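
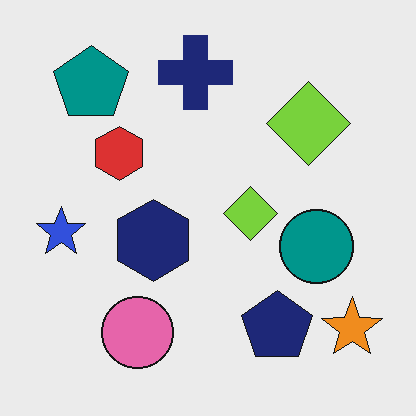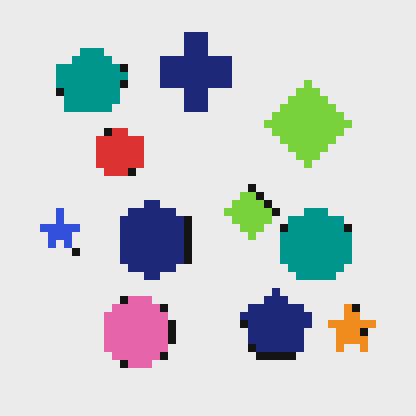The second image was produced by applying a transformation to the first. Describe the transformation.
The second image is the first moderately pixelated.

Shapes are reduced to large square blocks; fine edges and outlines are lost — a downscale-then-upscale (mosaic) effect.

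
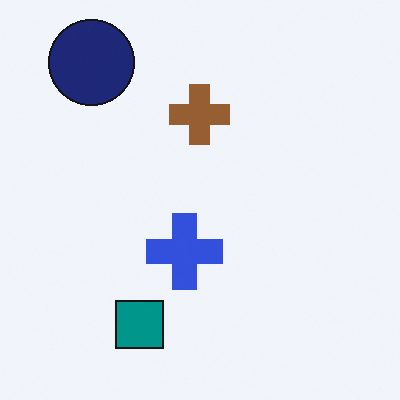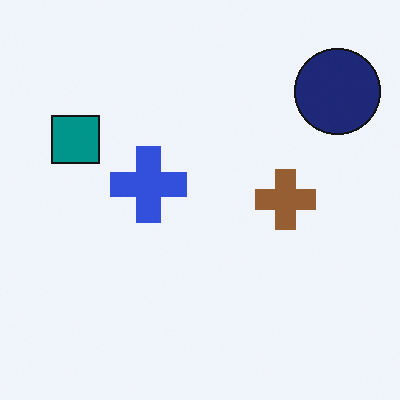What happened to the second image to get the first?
This is the original image rotated 90° counter-clockwise.

The navy circle sits in the top-right of the second image and the top-left of the first — consistent with a whole-image 90° counter-clockwise rotation.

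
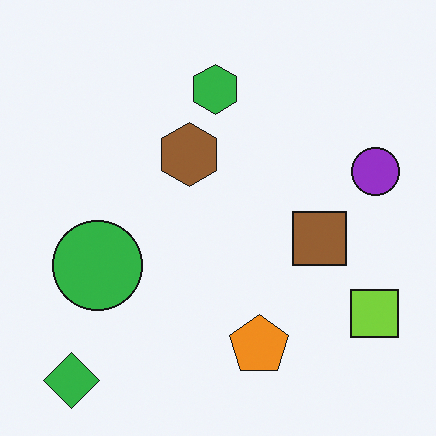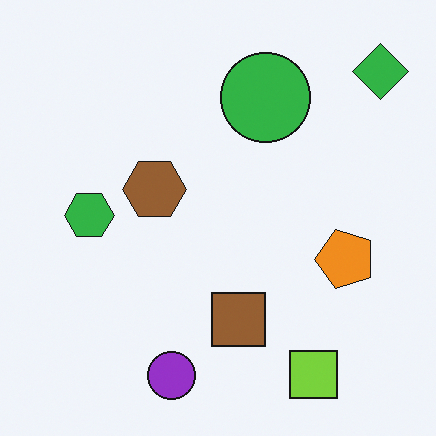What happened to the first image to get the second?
It was transposed (reflected across the top-left ↔ bottom-right diagonal).

Shapes have swapped their row and column positions — what was in the top-right is now in the bottom-left — a diagonal reflection.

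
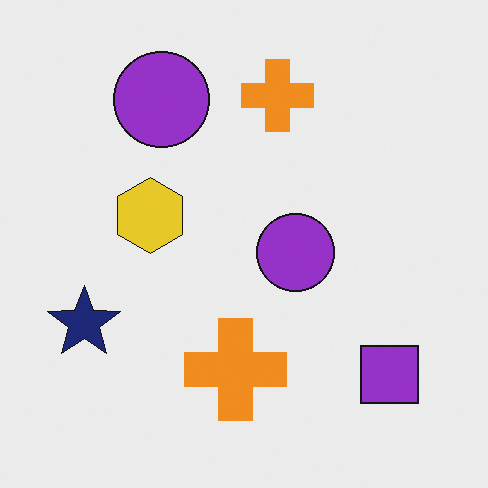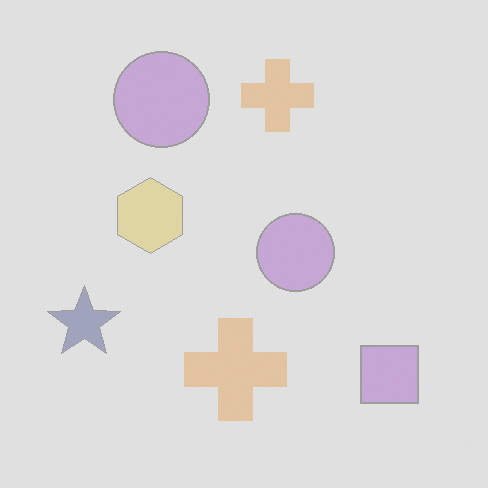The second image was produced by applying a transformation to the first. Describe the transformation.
The image was given much lower contrast.

Tones are pushed toward mid-grey across the whole image — a global contrast change.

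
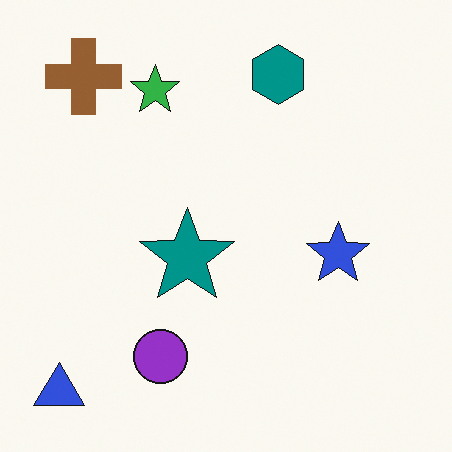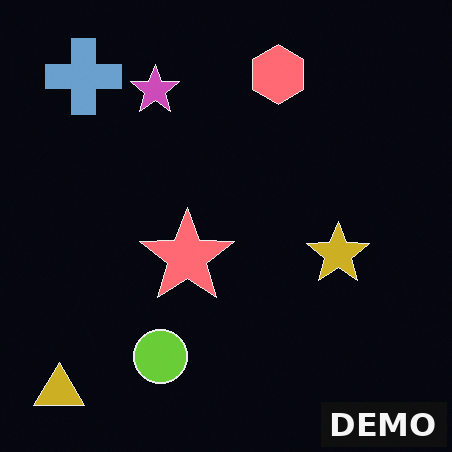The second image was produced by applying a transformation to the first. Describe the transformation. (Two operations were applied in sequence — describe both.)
Color-inverted (negative), then watermarked with the text "DEMO" in the lower-right corner.

The light background has become dark and every shape's color is its complement — a photographic negative. A dark label reading "DEMO" appears in the lower-right corner.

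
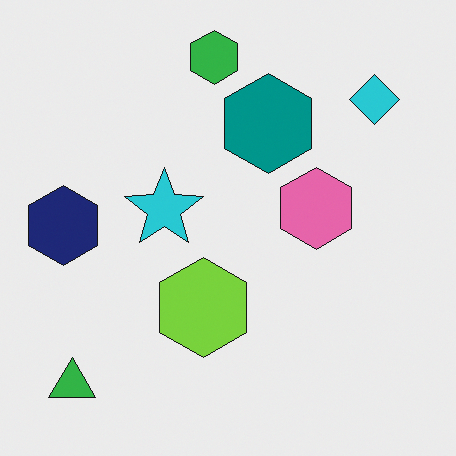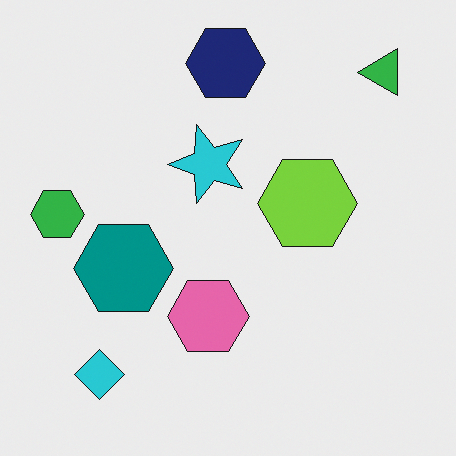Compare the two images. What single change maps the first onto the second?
The image was transposed (reflected across the top-left ↔ bottom-right diagonal).

Shapes have swapped their row and column positions — what was in the top-right is now in the bottom-left — a diagonal reflection.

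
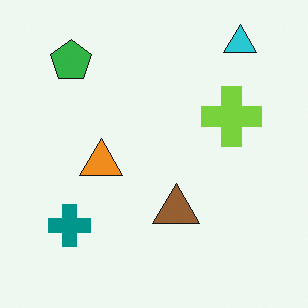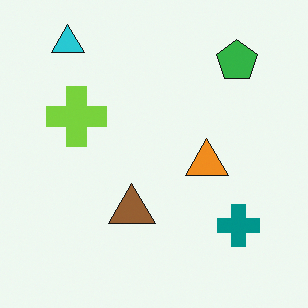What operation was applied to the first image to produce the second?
This is the original image flipped horizontally (left ↔ right).

The cyan triangle is in the top-right of the first image and the top-left of the second — shapes on opposite sides of the vertical midline have swapped in a mirror flip.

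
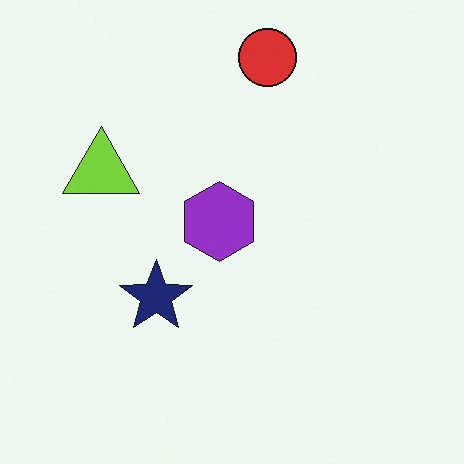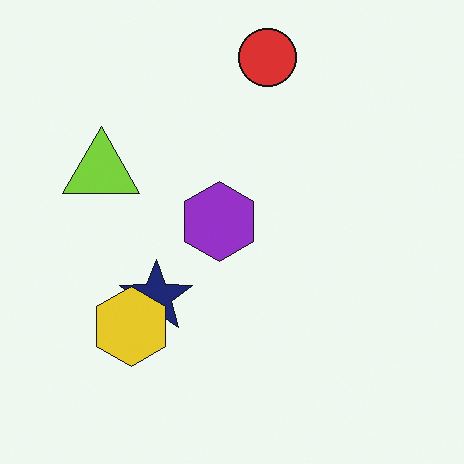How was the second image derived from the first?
The image was overlaid with an additional yellow hexagon.

A yellow hexagon appears in the second image that is absent from the first.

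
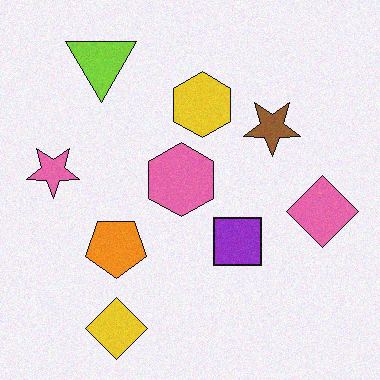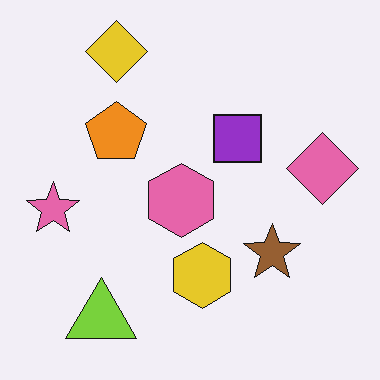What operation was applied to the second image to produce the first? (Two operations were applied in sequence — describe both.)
The transformation is: degraded with a light layer of grain, then flipped vertically (top ↔ bottom).

Random speckle covers the whole image, including the flat background. The yellow diamond is in the top-left of the second image and the bottom-left of the first — shapes on opposite sides of the horizontal midline have swapped in a mirror flip.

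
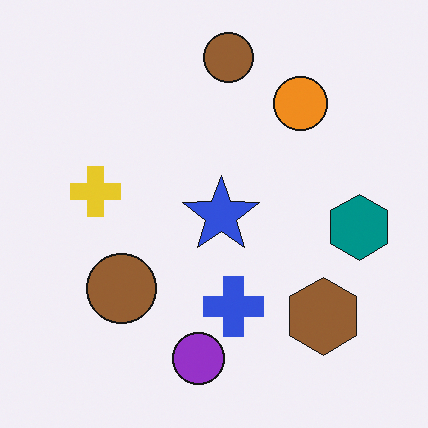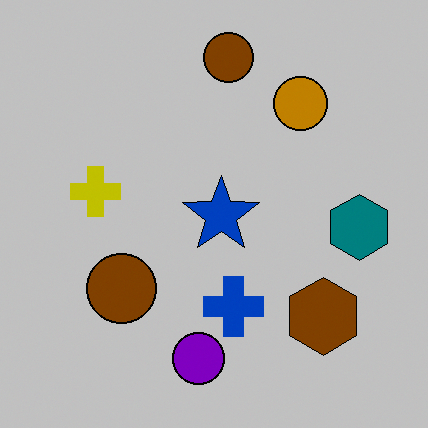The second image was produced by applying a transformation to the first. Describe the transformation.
Heavily posterized to just a handful of flat colors.

Each flat color has snapped to a coarser quantized level — most visibly, the near-white background has dropped to a flat grey.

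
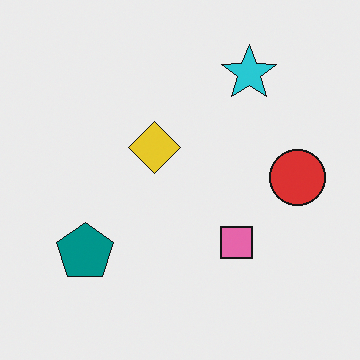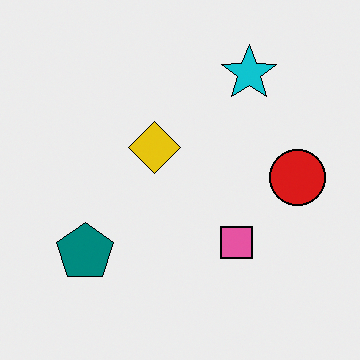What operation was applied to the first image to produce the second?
The second image is the first given slightly increased contrast.

Tones are pushed away from mid-grey across the whole image — a global contrast change.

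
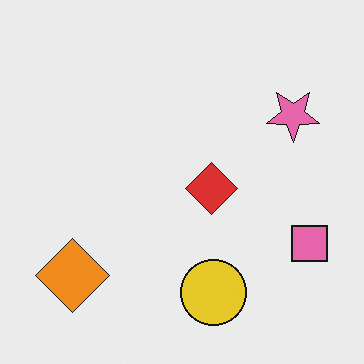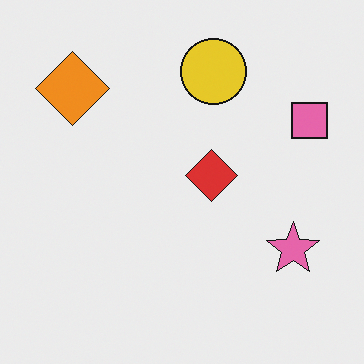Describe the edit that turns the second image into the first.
This is the original image flipped vertically (top ↔ bottom).

The yellow circle is in the top of the second image and the bottom of the first — shapes on opposite sides of the horizontal midline have swapped in a mirror flip.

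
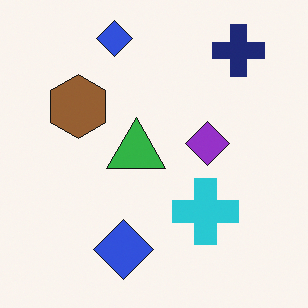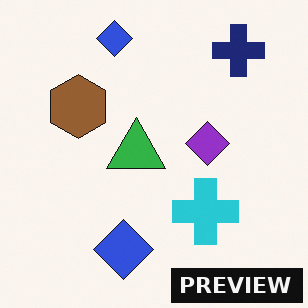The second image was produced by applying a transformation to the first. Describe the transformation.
The image was watermarked with the text "PREVIEW" in the lower-right corner.

A dark label reading "PREVIEW" appears in the lower-right corner.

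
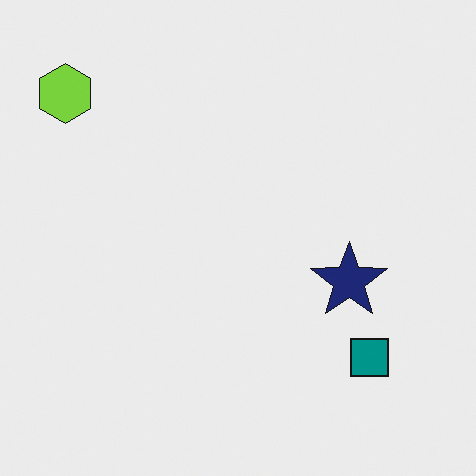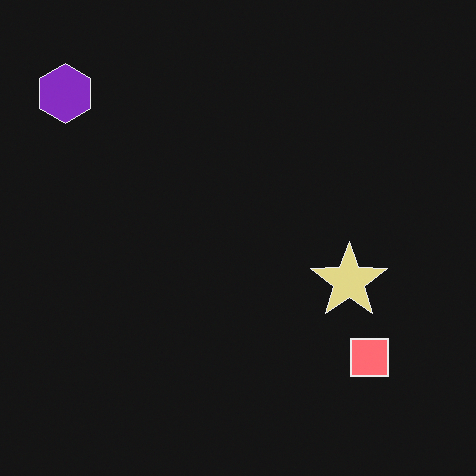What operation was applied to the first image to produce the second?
The transformation is: color-inverted (negative).

The light background has become dark and every shape's color is its complement — a photographic negative.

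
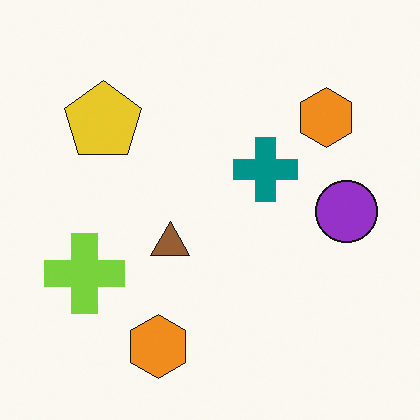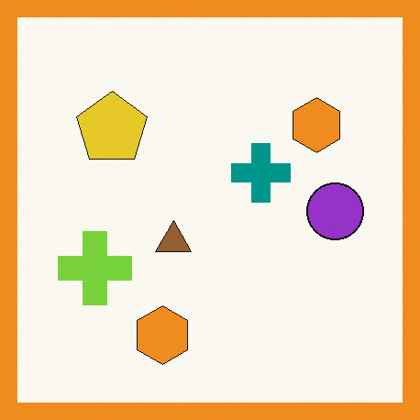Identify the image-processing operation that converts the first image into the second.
Framed with a orange border.

A solid orange frame runs around the edge of the second image, with the content slightly shrunk inside it.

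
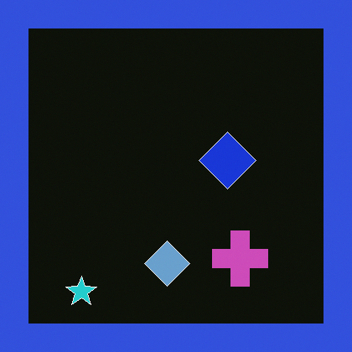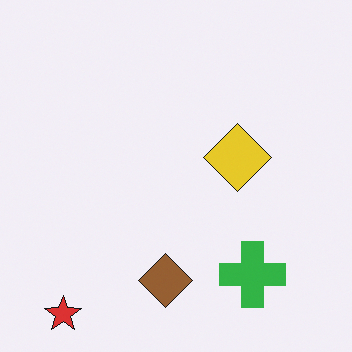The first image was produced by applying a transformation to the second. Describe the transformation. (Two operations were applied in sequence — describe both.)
Color-inverted (negative), then framed with a blue border.

The light background has become dark and every shape's color is its complement — a photographic negative. A solid blue frame runs around the edge of the first image, with the content slightly shrunk inside it.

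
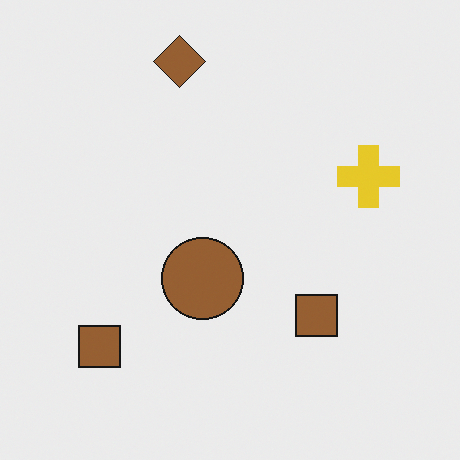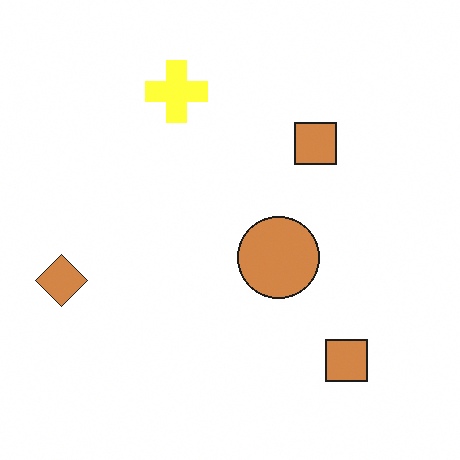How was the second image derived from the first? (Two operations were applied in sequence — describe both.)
The image was noticeably brightened, then rotated 90° counter-clockwise.

Every pixel — background and shapes alike — is uniformly brightened. The brown diamond sits in the top of the first image and the left of the second — consistent with a whole-image 90° counter-clockwise rotation.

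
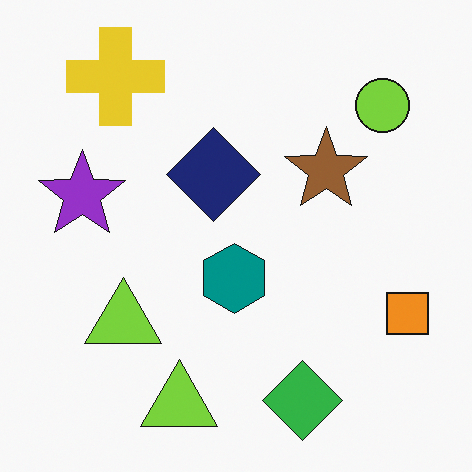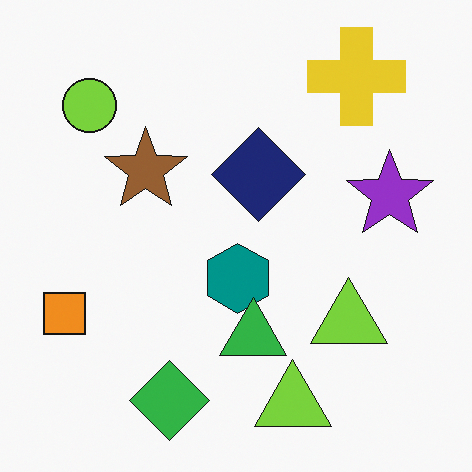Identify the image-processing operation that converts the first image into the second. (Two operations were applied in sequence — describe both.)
The image was flipped horizontally (left ↔ right), then overlaid with an additional green triangle.

The orange square is in the right of the first image and the left of the second — shapes on opposite sides of the vertical midline have swapped in a mirror flip. A green triangle appears in the second image that is absent from the first.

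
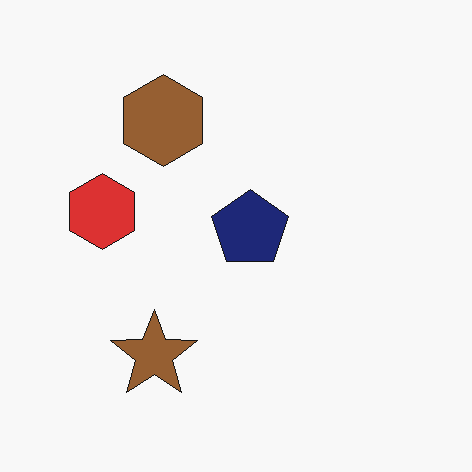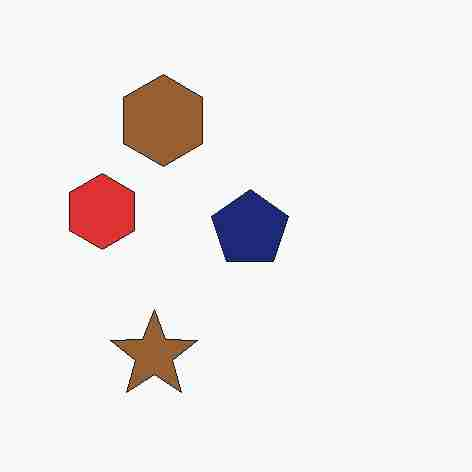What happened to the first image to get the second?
The transformation is: degraded with heavy JPEG compression.

Blocky 8×8 compression artifacts appear around shape edges and the flat background shows ringing — characteristic JPEG degradation.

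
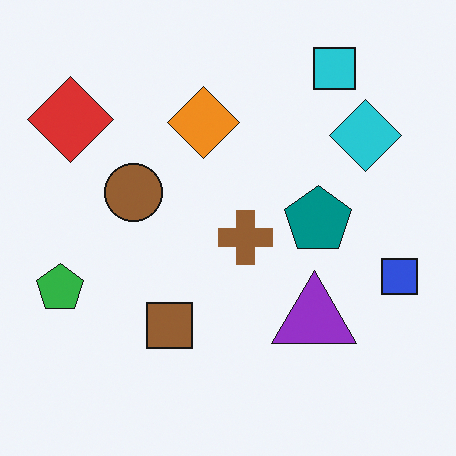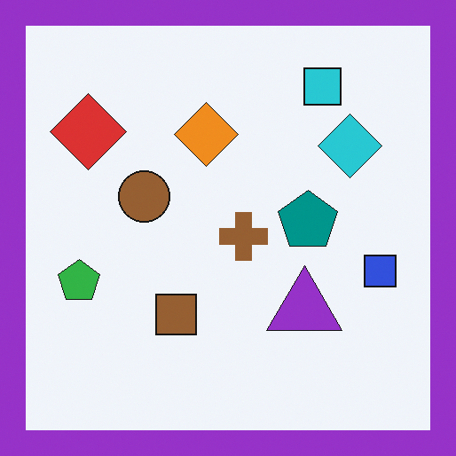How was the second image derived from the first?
Framed with a purple border.

A solid purple frame runs around the edge of the second image, with the content slightly shrunk inside it.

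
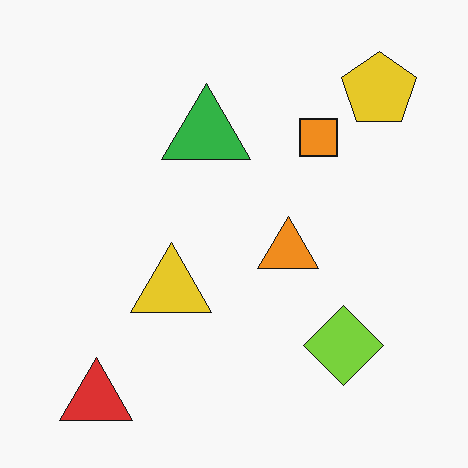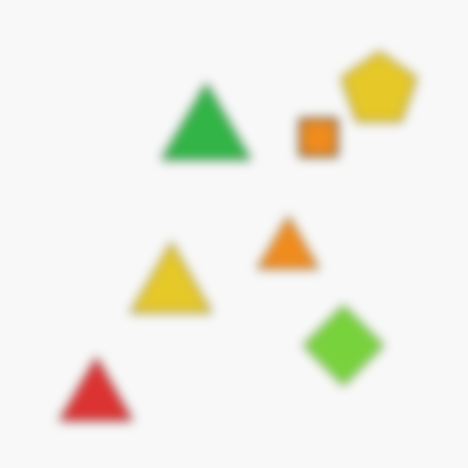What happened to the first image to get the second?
This is the original image strongly gaussian-blurred.

Shape edges and outlines are uniformly softened across the whole image.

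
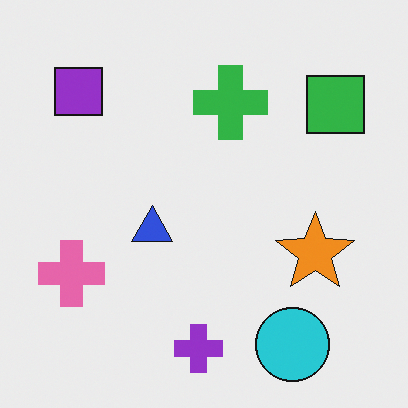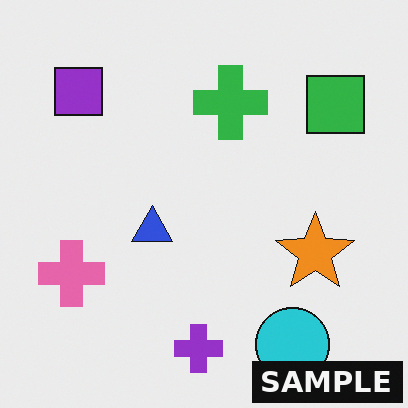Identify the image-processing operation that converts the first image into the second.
The transformation is: watermarked with the text "SAMPLE" in the lower-right corner.

A dark label reading "SAMPLE" appears in the lower-right corner.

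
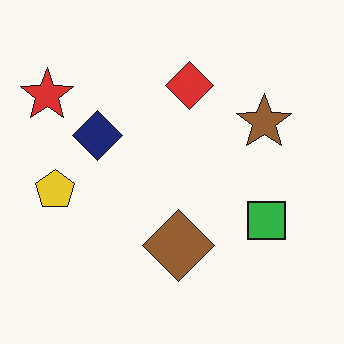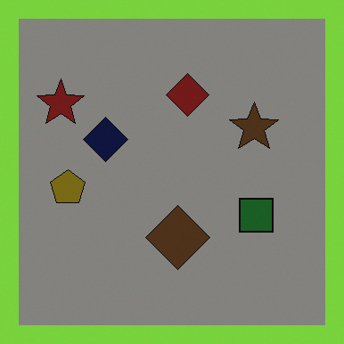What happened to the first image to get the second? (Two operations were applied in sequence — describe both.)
It was noticeably darkened, then framed with a lime border.

Every pixel — background and shapes alike — is uniformly darkened. A solid lime frame runs around the edge of the second image, with the content slightly shrunk inside it.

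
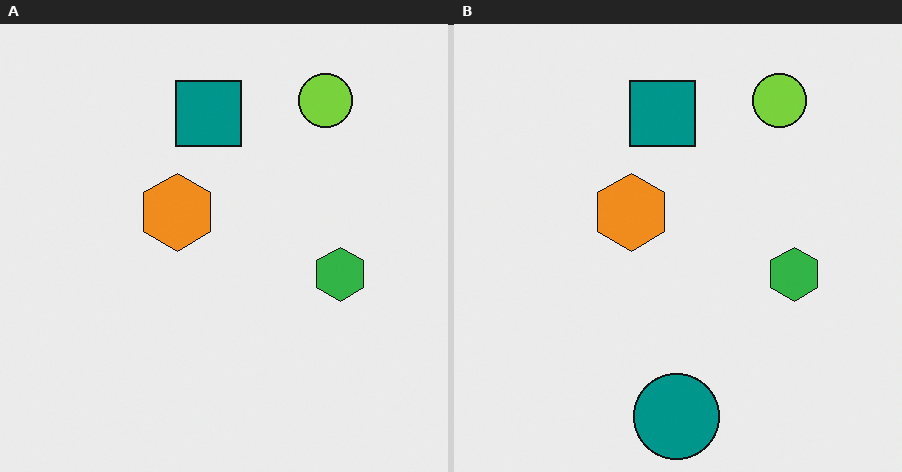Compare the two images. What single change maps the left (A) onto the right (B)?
The right (B) image is the left (A) overlaid with an additional teal circle.

A teal circle appears in the right (B) image that is absent from the left (A).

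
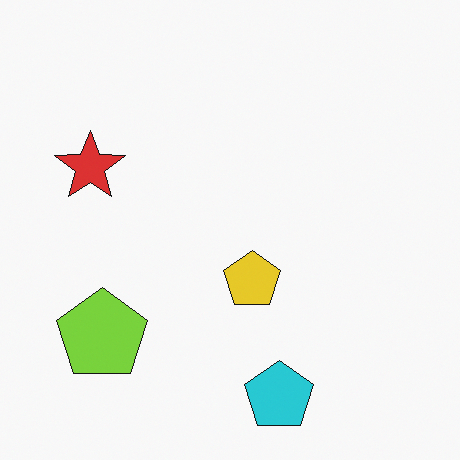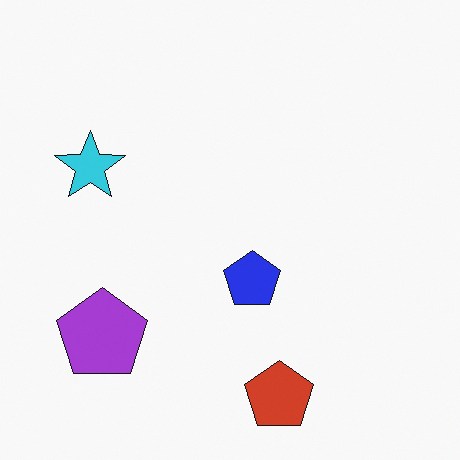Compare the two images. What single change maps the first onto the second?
It was hue-shifted by a large amount.

Every shape's color has rotated by the same amount around the hue wheel — a uniform hue shift.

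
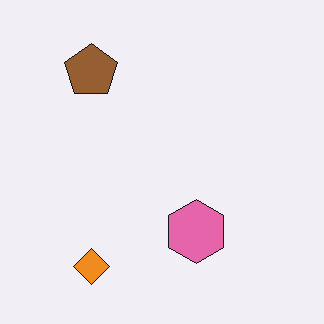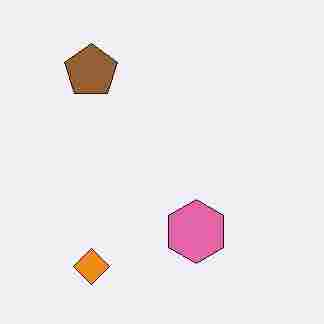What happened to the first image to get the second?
The image was degraded with heavy JPEG compression.

Blocky 8×8 compression artifacts appear around shape edges and the flat background shows ringing — characteristic JPEG degradation.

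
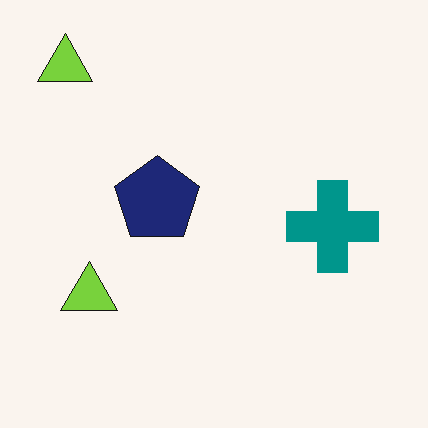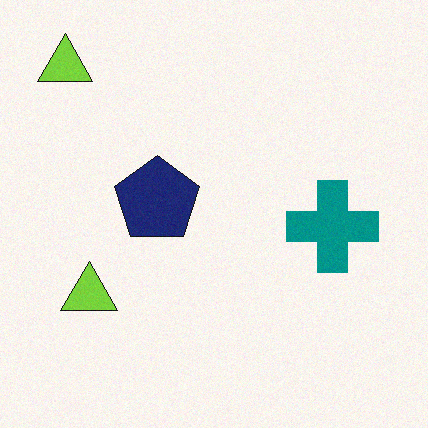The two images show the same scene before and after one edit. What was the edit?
This is the original image degraded with a light layer of grain.

Random speckle covers the whole image, including the flat background.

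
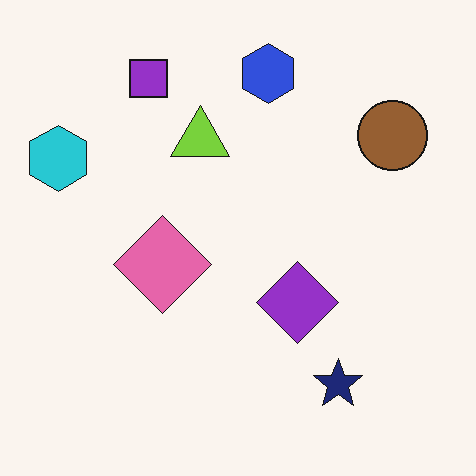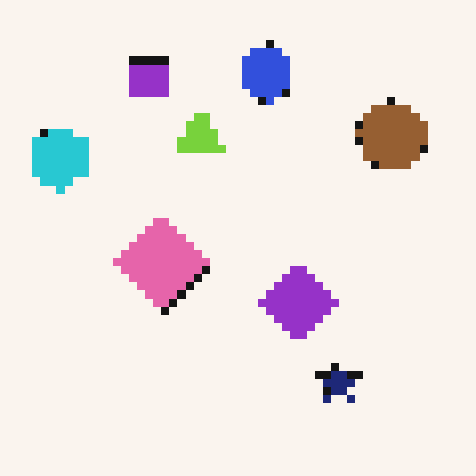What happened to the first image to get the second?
It was pixelated into visible square blocks.

Shapes are reduced to large square blocks; fine edges and outlines are lost — a downscale-then-upscale (mosaic) effect.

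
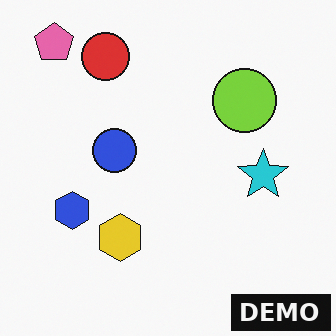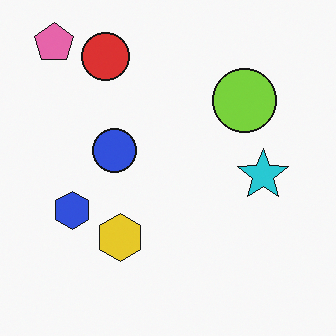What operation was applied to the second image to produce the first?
The transformation is: watermarked with the text "DEMO" in the lower-right corner.

A dark label reading "DEMO" appears in the lower-right corner.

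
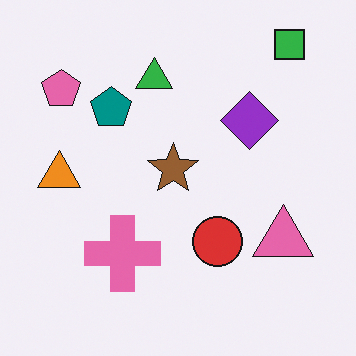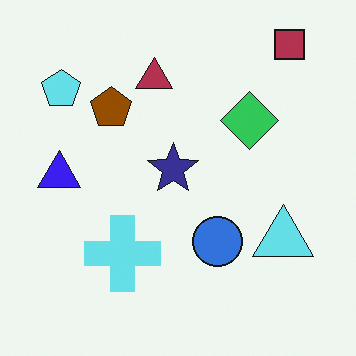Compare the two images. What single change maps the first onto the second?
Hue-shifted by a large amount.

Every shape's color has rotated by the same amount around the hue wheel — a uniform hue shift.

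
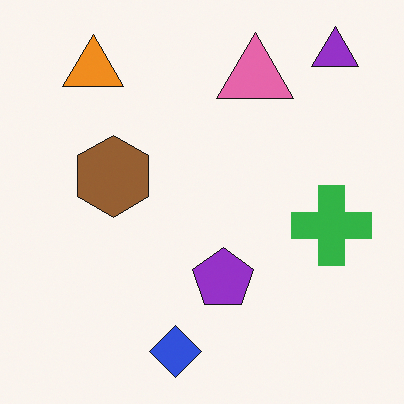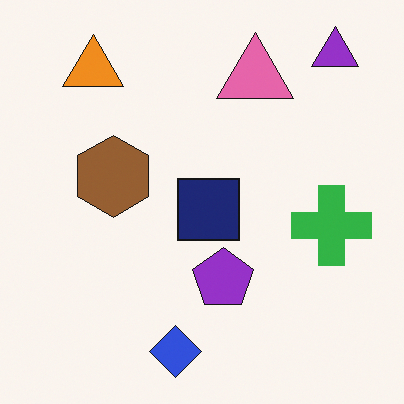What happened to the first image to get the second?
The second image is the first overlaid with an additional navy square.

A navy square appears in the second image that is absent from the first.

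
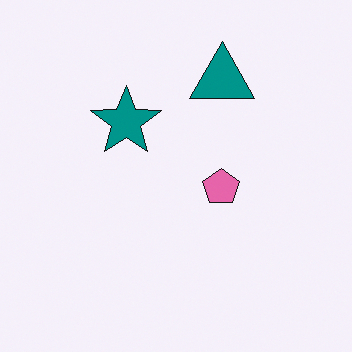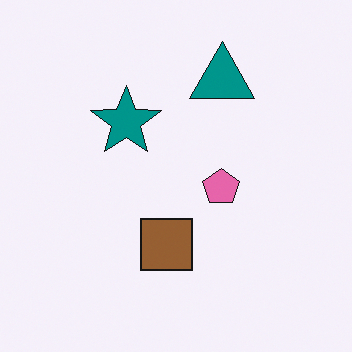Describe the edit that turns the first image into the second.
The transformation is: overlaid with an additional brown square.

A brown square appears in the second image that is absent from the first.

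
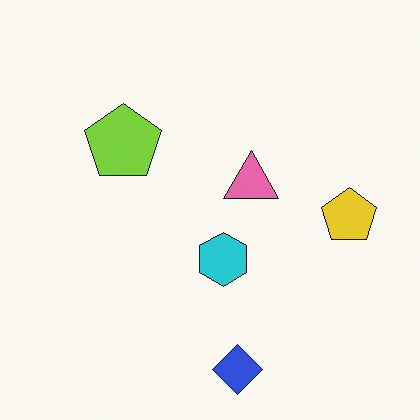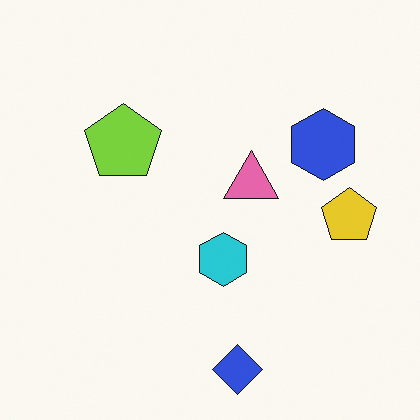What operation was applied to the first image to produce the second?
Overlaid with an additional blue hexagon.

A blue hexagon appears in the second image that is absent from the first.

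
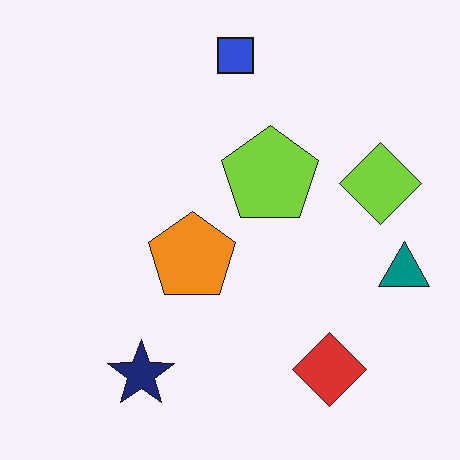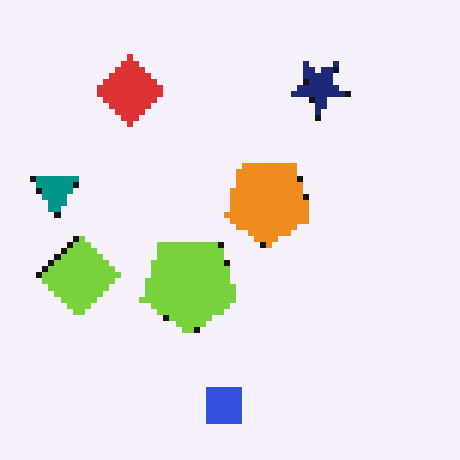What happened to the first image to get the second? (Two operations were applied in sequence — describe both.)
It was pixelated into visible square blocks, then rotated 180°.

Shapes are reduced to large square blocks; fine edges and outlines are lost — a downscale-then-upscale (mosaic) effect. The teal triangle sits in the right of the first image and the left of the second — consistent with a whole-image 180° rotation.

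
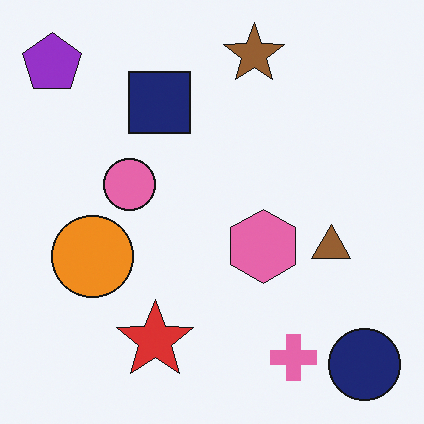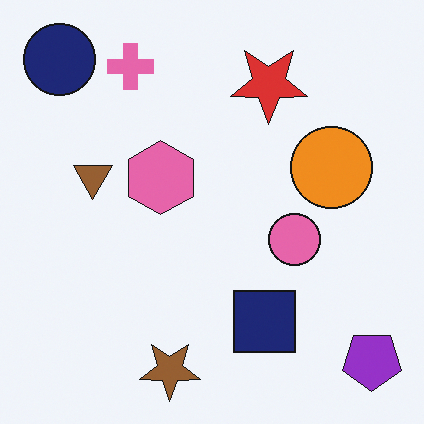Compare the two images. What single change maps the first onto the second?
Rotated 180°.

The purple pentagon sits in the top-left of the first image and the bottom-right of the second — consistent with a whole-image 180° rotation.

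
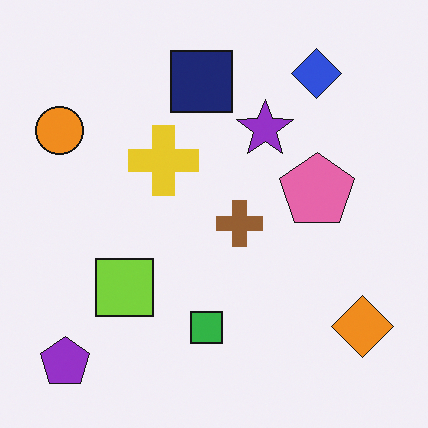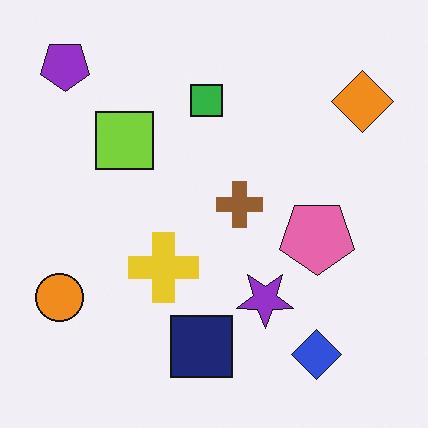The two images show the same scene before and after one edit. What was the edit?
It was flipped vertically (top ↔ bottom).

The purple pentagon is in the bottom-left of the first image and the top-left of the second — shapes on opposite sides of the horizontal midline have swapped in a mirror flip.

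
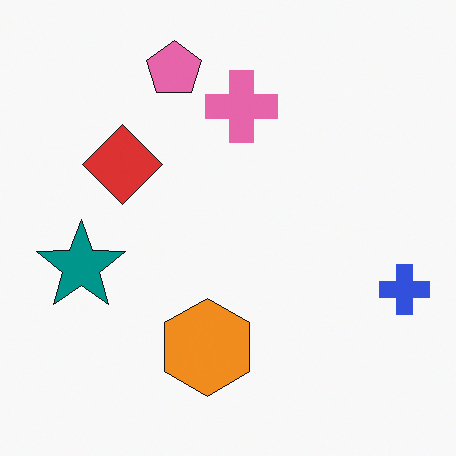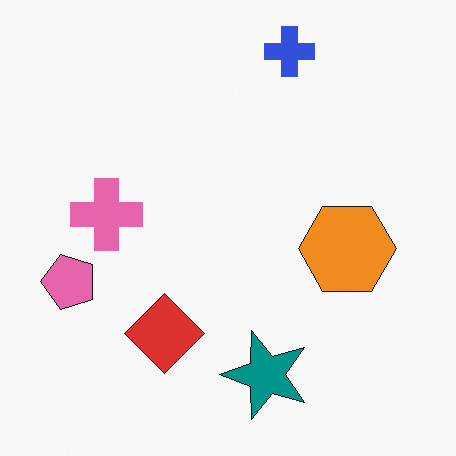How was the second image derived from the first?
This is the original image rotated 90° counter-clockwise.

The blue cross sits in the right of the first image and the top of the second — consistent with a whole-image 90° counter-clockwise rotation.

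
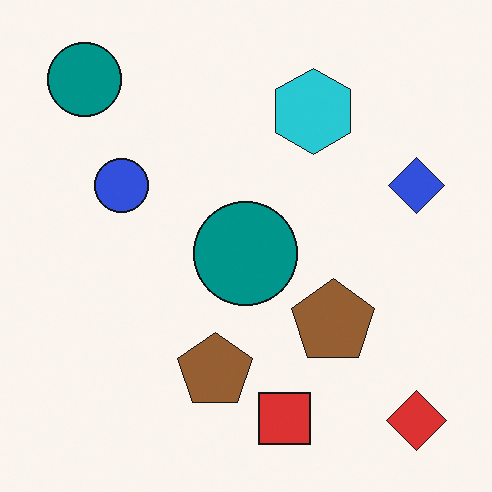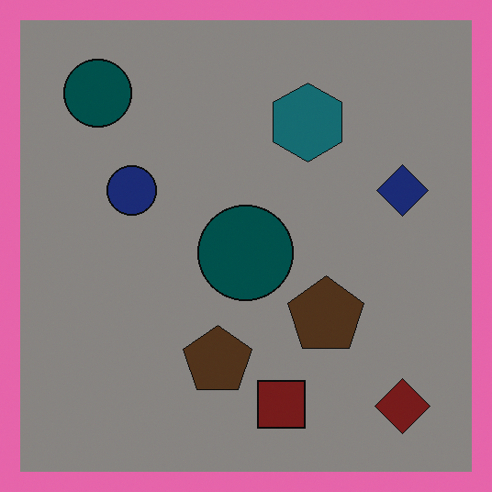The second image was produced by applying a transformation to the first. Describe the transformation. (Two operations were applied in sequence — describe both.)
This is the original image substantially darkened, then framed with a pink border.

Every pixel — background and shapes alike — is uniformly darkened. A solid pink frame runs around the edge of the second image, with the content slightly shrunk inside it.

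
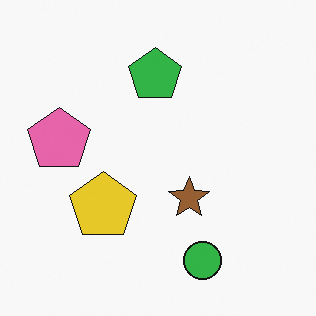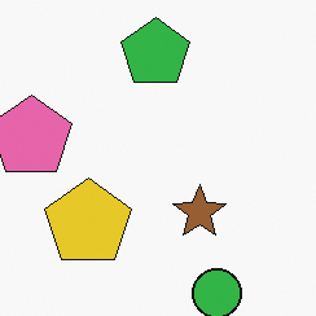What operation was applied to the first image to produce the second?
The second image is the first cropped slightly and scaled back up.

The visible shapes are larger and the field of view is narrower; shapes near the original edges may be partly or wholly outside the frame — a crop-and-rescale.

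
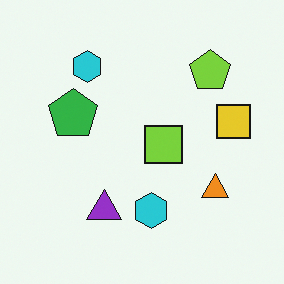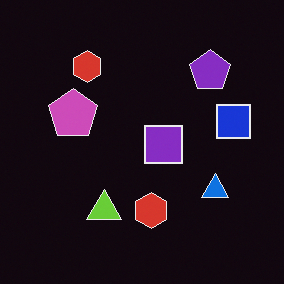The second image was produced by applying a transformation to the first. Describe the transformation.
This is the original image color-inverted (negative).

The light background has become dark and every shape's color is its complement — a photographic negative.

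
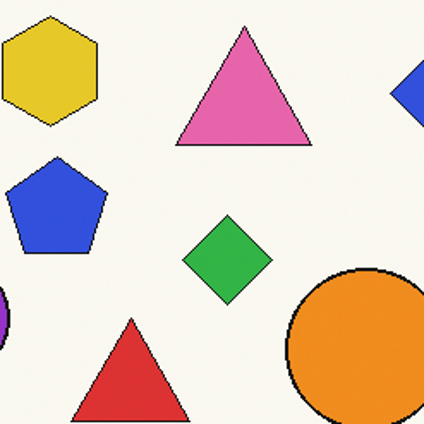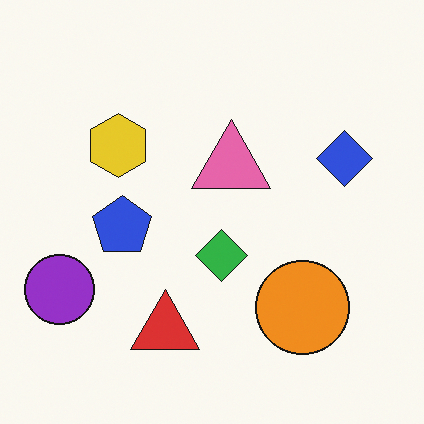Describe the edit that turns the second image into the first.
This is the original image cropped tightly and scaled back up.

The visible shapes are larger and the field of view is narrower; shapes near the original edges may be partly or wholly outside the frame — a crop-and-rescale.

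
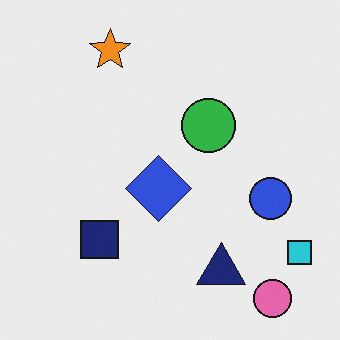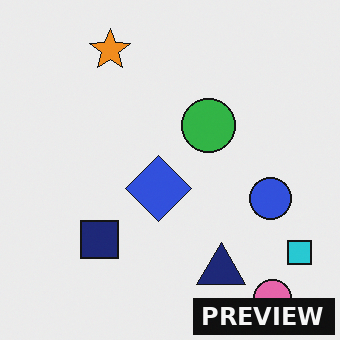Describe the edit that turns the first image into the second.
Watermarked with the text "PREVIEW" in the lower-right corner.

A dark label reading "PREVIEW" appears in the lower-right corner.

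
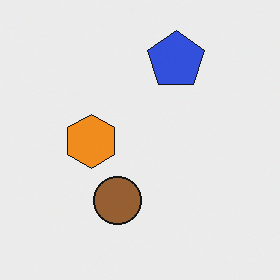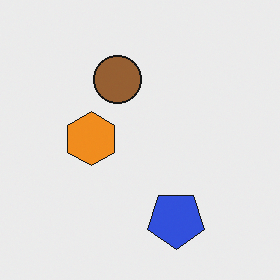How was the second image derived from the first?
It was flipped vertically (top ↔ bottom).

The blue pentagon is in the top of the first image and the bottom of the second — shapes on opposite sides of the horizontal midline have swapped in a mirror flip.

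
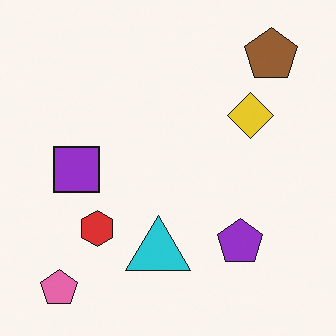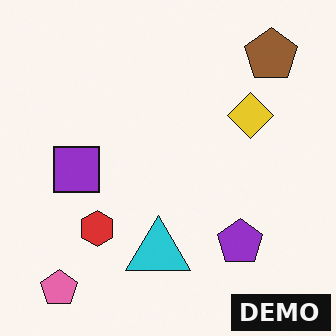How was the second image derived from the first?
The second image is the first watermarked with the text "DEMO" in the lower-right corner.

A dark label reading "DEMO" appears in the lower-right corner.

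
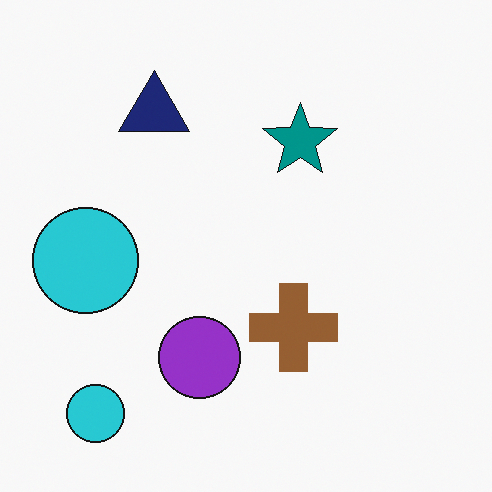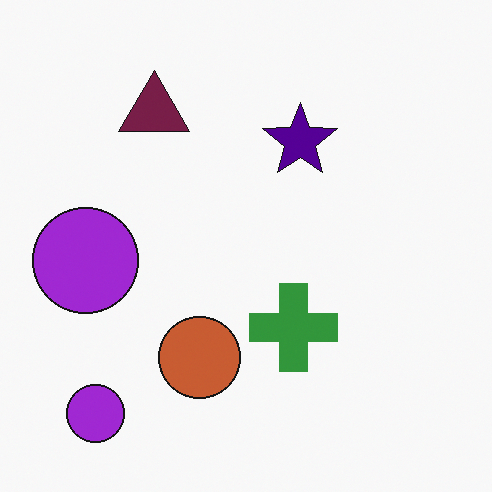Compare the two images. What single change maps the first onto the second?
It was hue-shifted noticeably.

Every shape's color has rotated by the same amount around the hue wheel — a uniform hue shift.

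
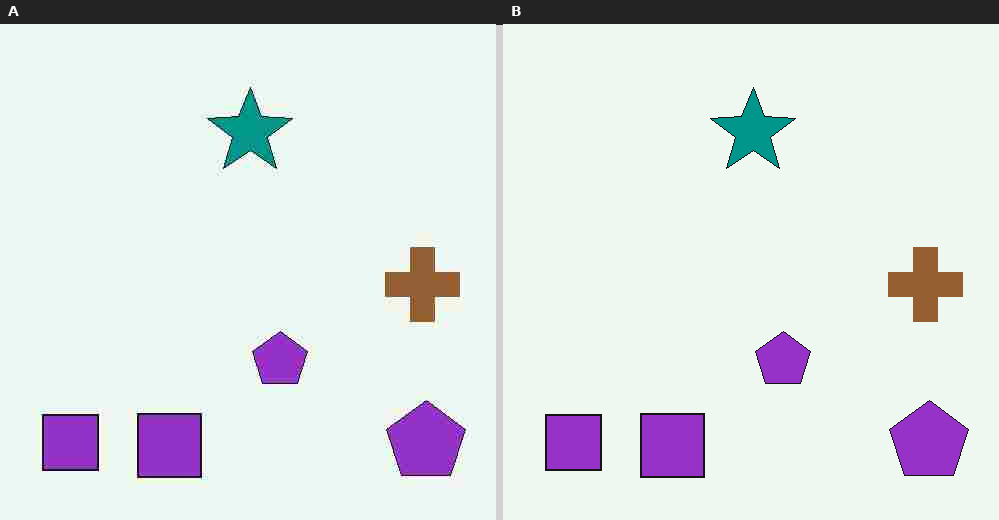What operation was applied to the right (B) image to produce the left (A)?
This is the original image degraded with heavy JPEG compression.

Blocky 8×8 compression artifacts appear around shape edges and the flat background shows ringing — characteristic JPEG degradation.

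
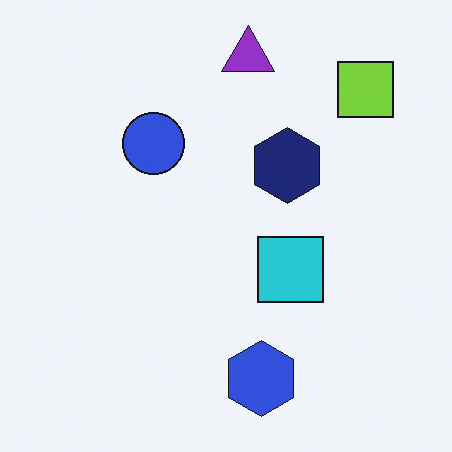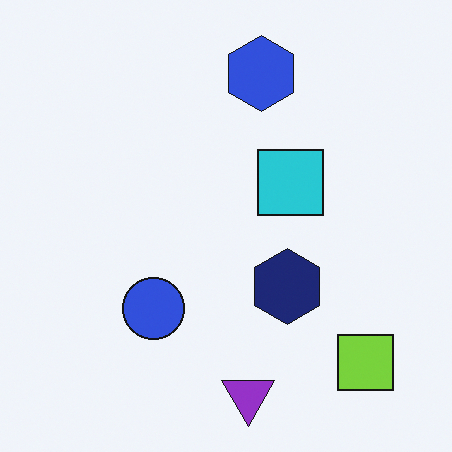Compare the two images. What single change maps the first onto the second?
The transformation is: flipped vertically (top ↔ bottom).

The purple triangle is in the top of the first image and the bottom of the second — shapes on opposite sides of the horizontal midline have swapped in a mirror flip.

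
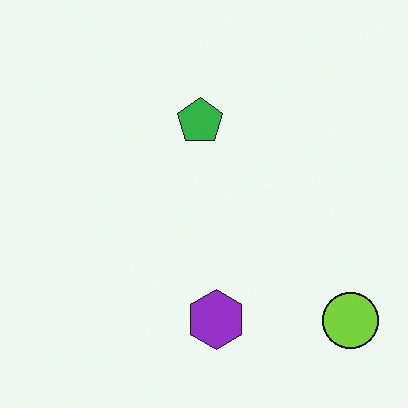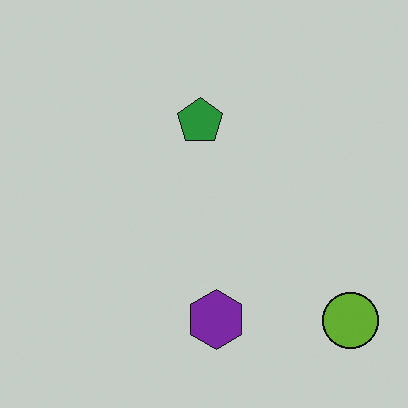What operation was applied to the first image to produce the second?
The transformation is: darkened a little.

Every pixel — background and shapes alike — is uniformly darkened.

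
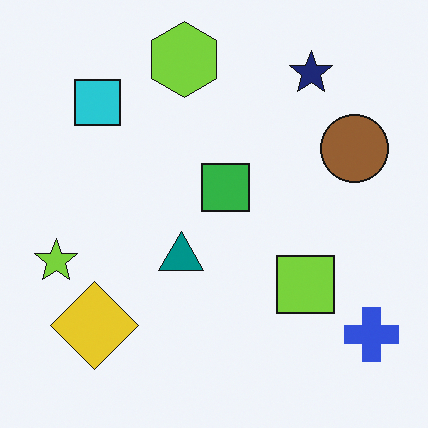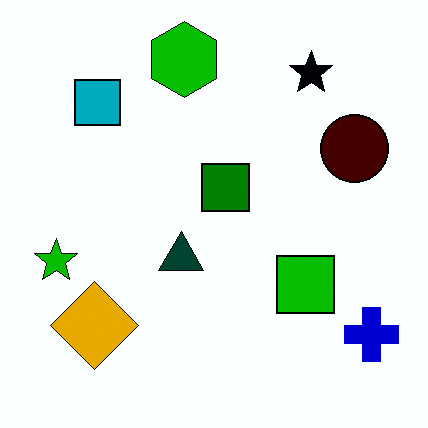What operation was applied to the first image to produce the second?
This is the original image given much higher contrast.

Tones are pushed away from mid-grey across the whole image — a global contrast change.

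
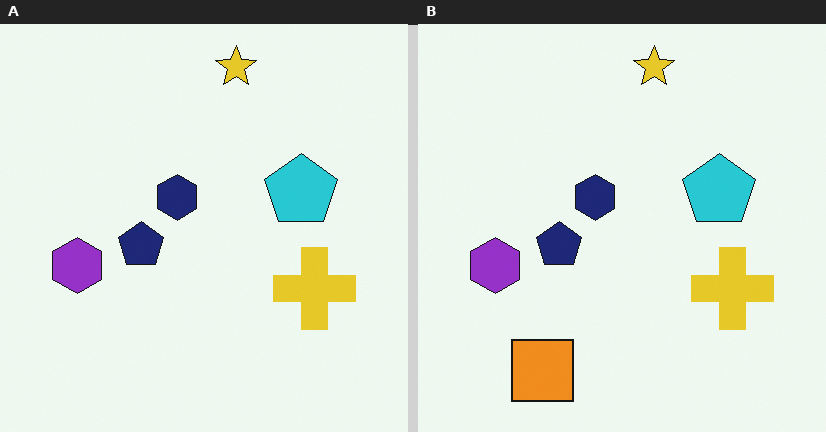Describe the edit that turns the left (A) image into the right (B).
It was overlaid with an additional orange square.

An orange square appears in the right (B) image that is absent from the left (A).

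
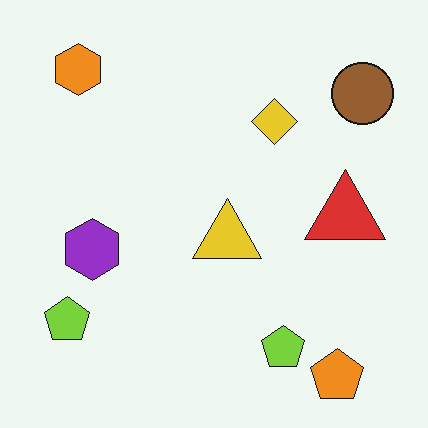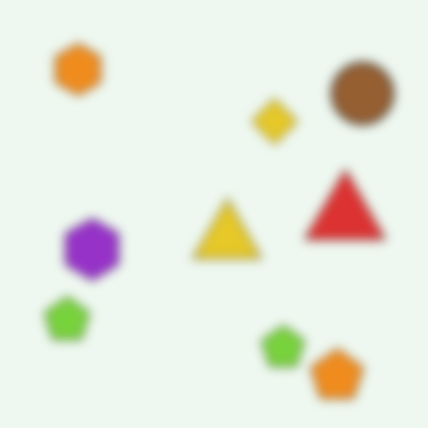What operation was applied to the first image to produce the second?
The transformation is: heavily blurred.

Shape edges and outlines are uniformly softened across the whole image.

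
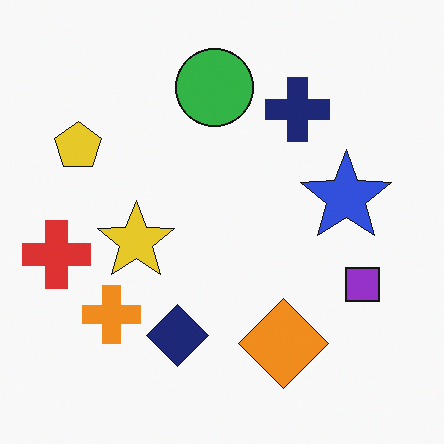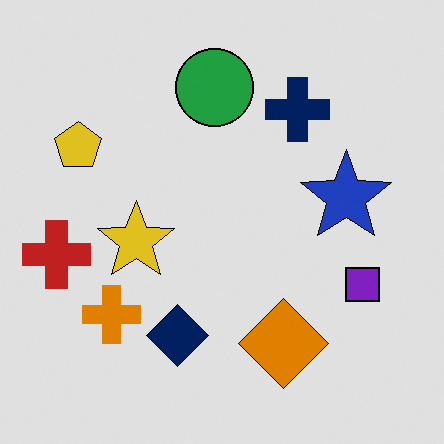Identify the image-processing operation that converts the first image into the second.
This is the original image posterized to a reduced palette.

Each flat color has snapped to a coarser quantized level — most visibly, the near-white background has dropped to a flat grey.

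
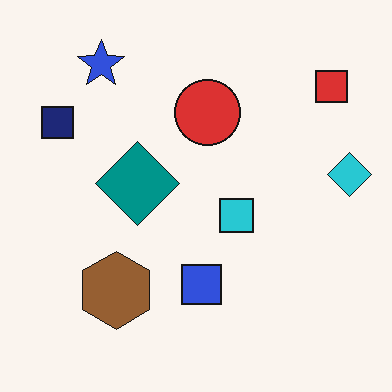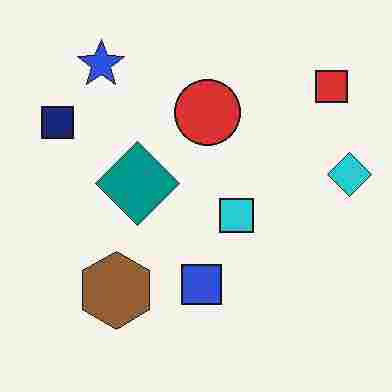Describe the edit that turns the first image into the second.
The transformation is: degraded with heavy JPEG compression.

Blocky 8×8 compression artifacts appear around shape edges and the flat background shows ringing — characteristic JPEG degradation.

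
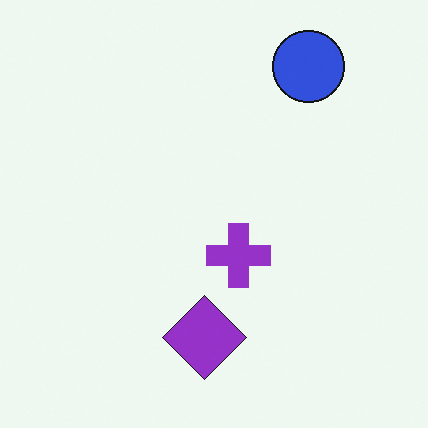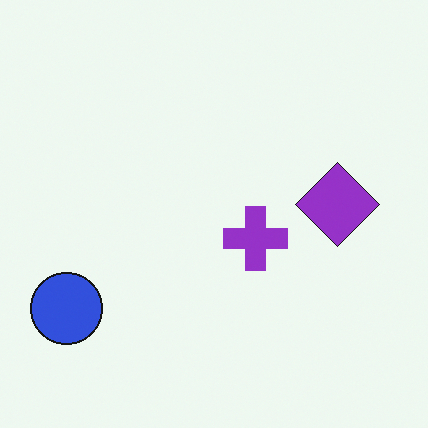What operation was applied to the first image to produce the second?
It was transposed (reflected across the top-left ↔ bottom-right diagonal).

Shapes have swapped their row and column positions — what was in the top-right is now in the bottom-left — a diagonal reflection.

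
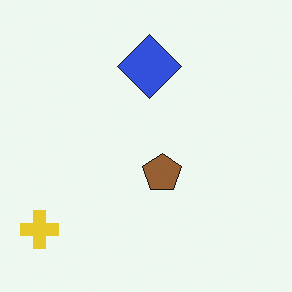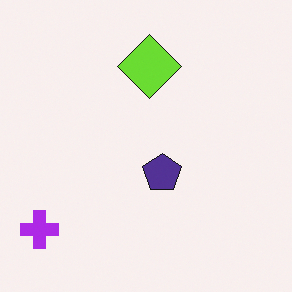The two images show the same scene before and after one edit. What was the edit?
The transformation is: hue-shifted through roughly half the color wheel.

Every shape's color has rotated by the same amount around the hue wheel — a uniform hue shift.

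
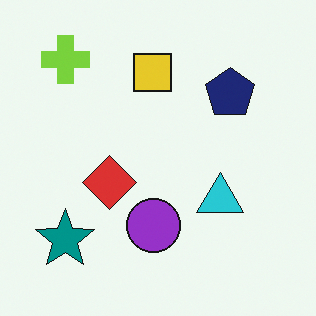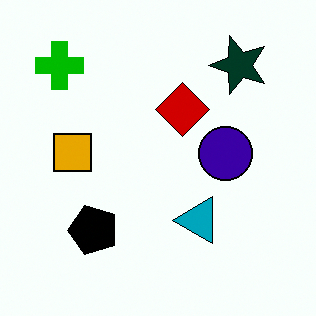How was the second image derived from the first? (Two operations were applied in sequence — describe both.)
Transposed (reflected across the top-left ↔ bottom-right diagonal), then given much higher contrast.

Shapes have swapped their row and column positions — what was in the top-right is now in the bottom-left — a diagonal reflection. Tones are pushed away from mid-grey across the whole image — a global contrast change.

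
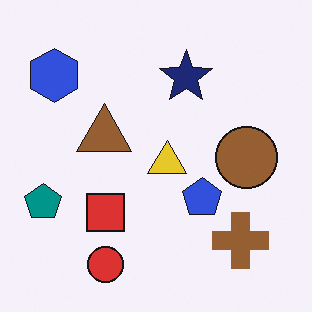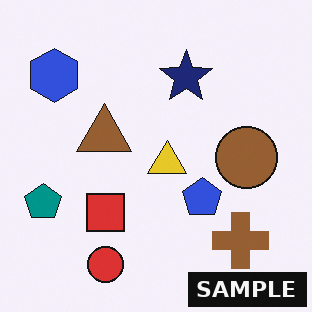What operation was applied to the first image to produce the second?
Watermarked with the text "SAMPLE" in the lower-right corner.

A dark label reading "SAMPLE" appears in the lower-right corner.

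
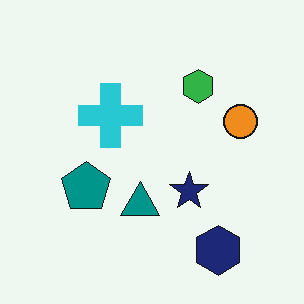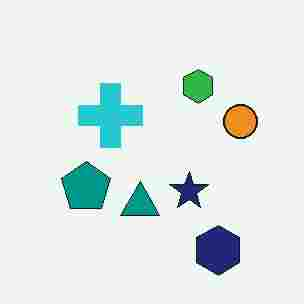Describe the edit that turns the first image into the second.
The second image is the first heavily JPEG-compressed with obvious blocking artifacts.

Blocky 8×8 compression artifacts appear around shape edges and the flat background shows ringing — characteristic JPEG degradation.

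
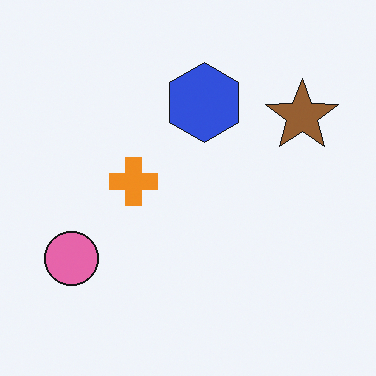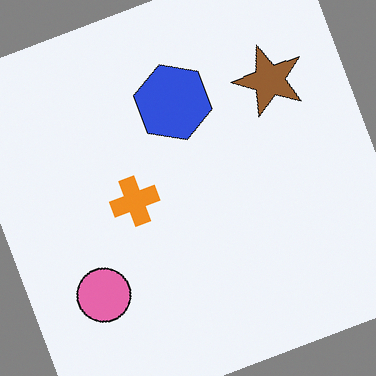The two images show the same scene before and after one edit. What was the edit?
Rotated counter-clockwise by a moderate amount.

Every shape is tilted by the same angle and the image corners show triangular fill wedges — a whole-image rotation by a non-right angle.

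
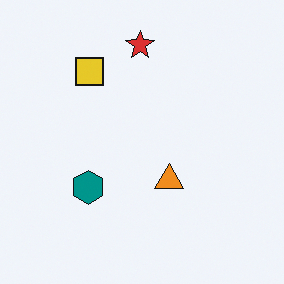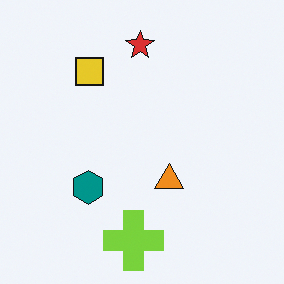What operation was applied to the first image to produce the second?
The transformation is: overlaid with an additional lime cross.

A lime cross appears in the second image that is absent from the first.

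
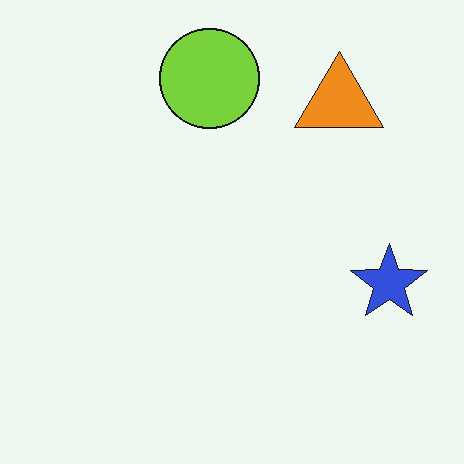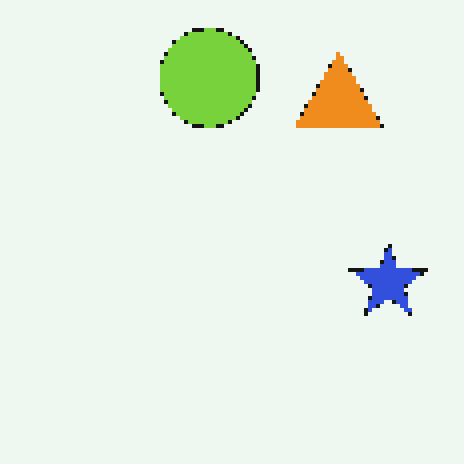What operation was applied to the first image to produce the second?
Mildly pixelated.

Shapes are reduced to large square blocks; fine edges and outlines are lost — a downscale-then-upscale (mosaic) effect.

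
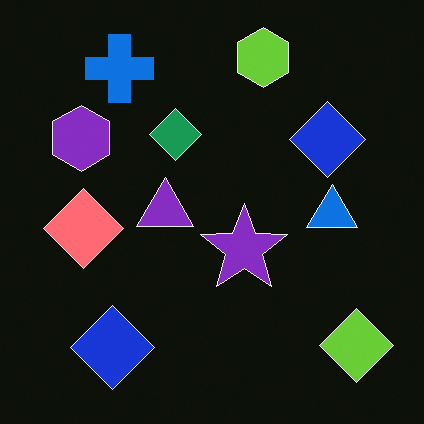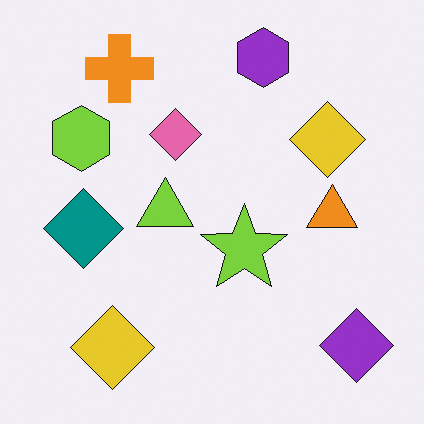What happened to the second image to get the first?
Color-inverted (negative).

The light background has become dark and every shape's color is its complement — a photographic negative.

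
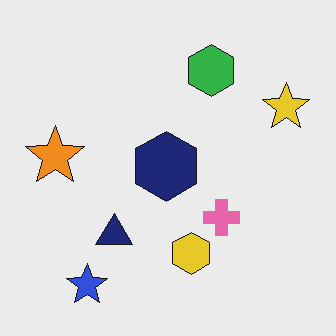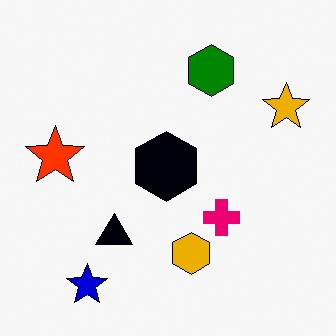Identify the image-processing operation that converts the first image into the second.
The second image is the first given much higher contrast.

Tones are pushed away from mid-grey across the whole image — a global contrast change.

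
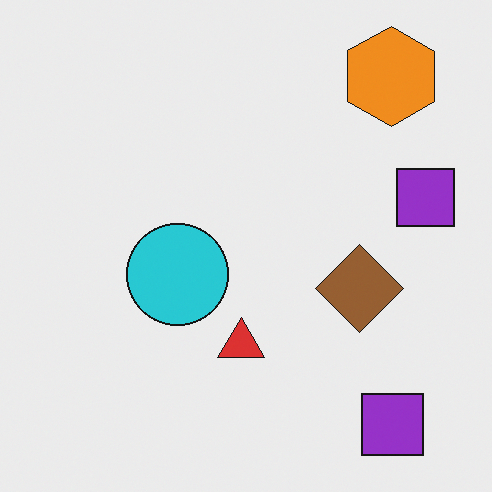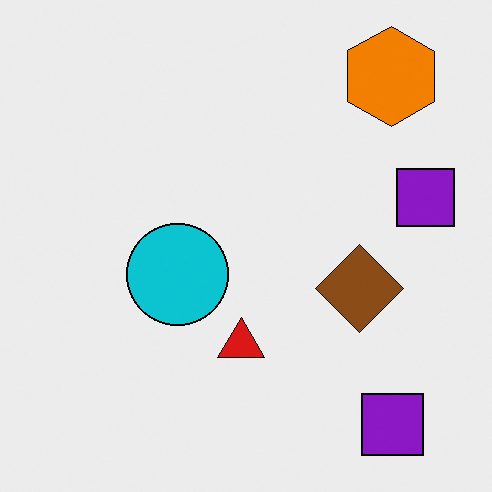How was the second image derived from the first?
It was given slightly increased contrast.

Tones are pushed away from mid-grey across the whole image — a global contrast change.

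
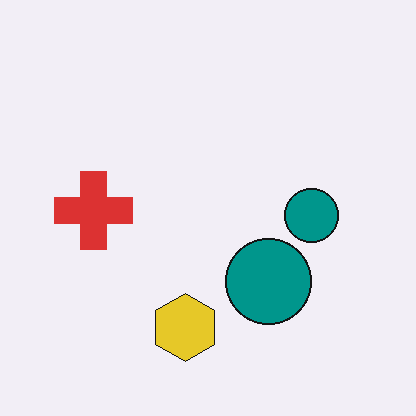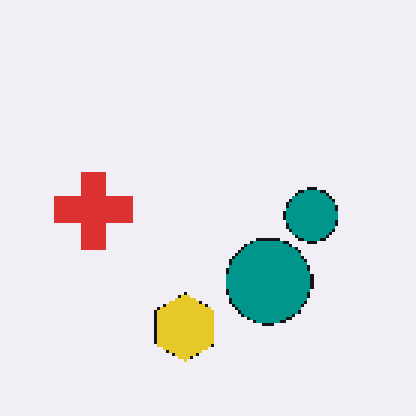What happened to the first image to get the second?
It was lightly pixelated (a mild mosaic effect).

Shapes are reduced to large square blocks; fine edges and outlines are lost — a downscale-then-upscale (mosaic) effect.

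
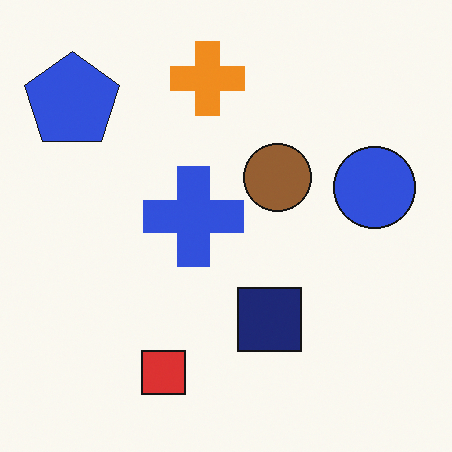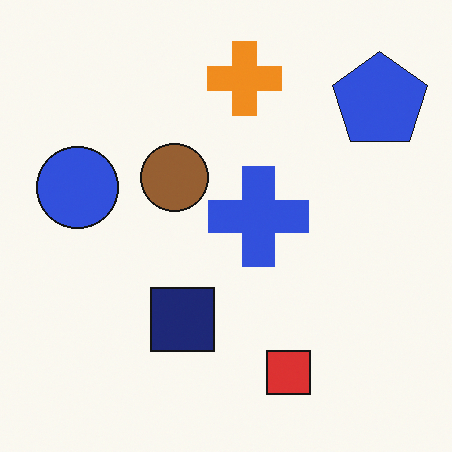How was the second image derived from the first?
This is the original image flipped horizontally (left ↔ right).

The blue pentagon is in the top-left of the first image and the top-right of the second — shapes on opposite sides of the vertical midline have swapped in a mirror flip.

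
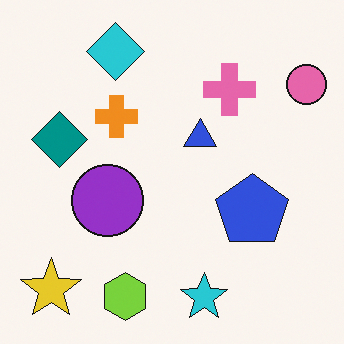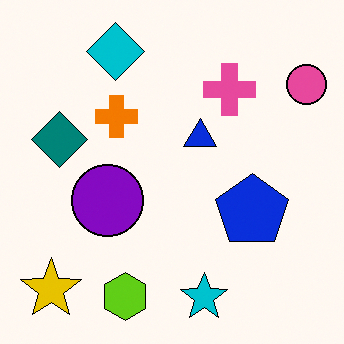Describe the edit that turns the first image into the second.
This is the original image given slightly increased contrast.

Tones are pushed away from mid-grey across the whole image — a global contrast change.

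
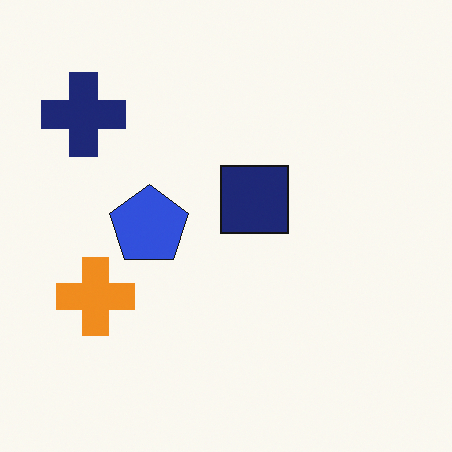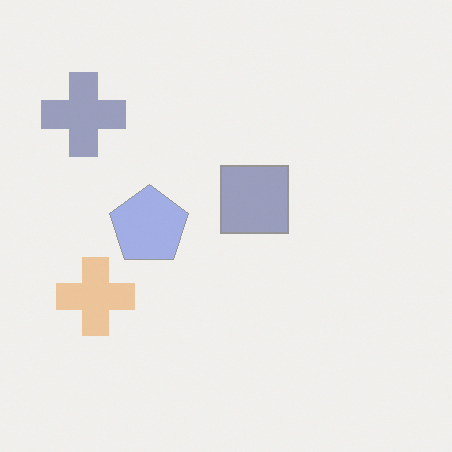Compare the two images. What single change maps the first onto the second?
Washed out (contrast reduced).

Tones are pushed toward mid-grey across the whole image — a global contrast change.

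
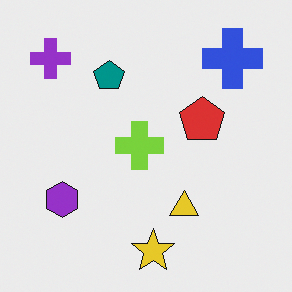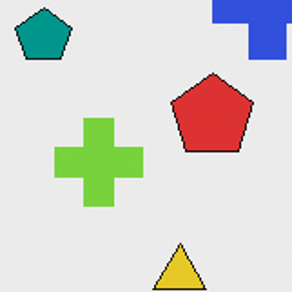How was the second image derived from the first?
The image was cropped tightly and scaled back up.

The visible shapes are larger and the field of view is narrower; shapes near the original edges may be partly or wholly outside the frame — a crop-and-rescale.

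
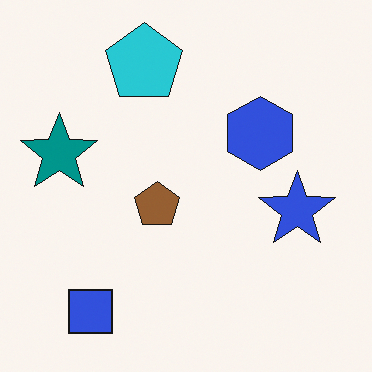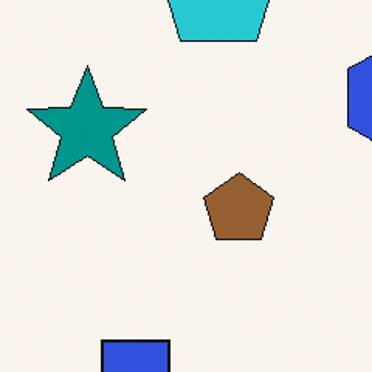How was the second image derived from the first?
This is the original image cropped to a modestly smaller region and rescaled.

The visible shapes are larger and the field of view is narrower; shapes near the original edges may be partly or wholly outside the frame — a crop-and-rescale.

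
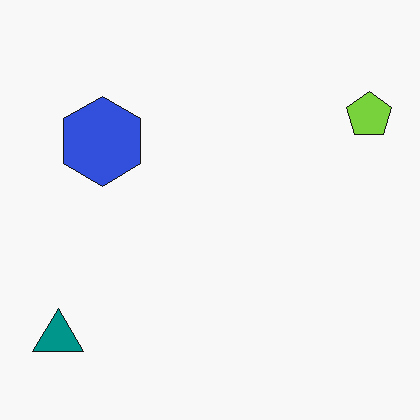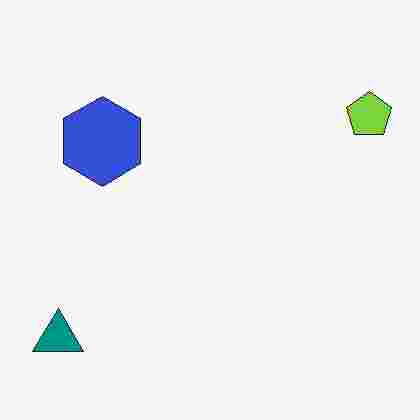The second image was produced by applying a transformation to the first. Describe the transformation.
The image was heavily JPEG-compressed with obvious blocking artifacts.

Blocky 8×8 compression artifacts appear around shape edges and the flat background shows ringing — characteristic JPEG degradation.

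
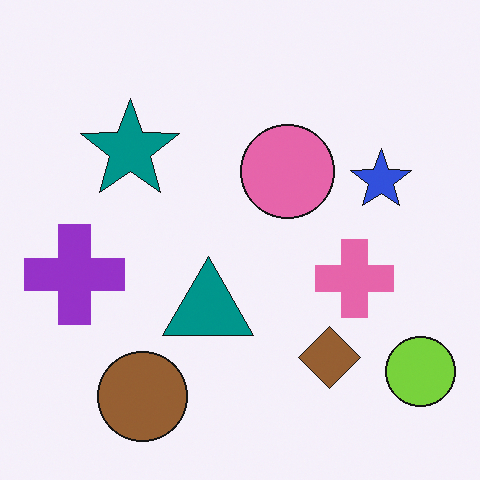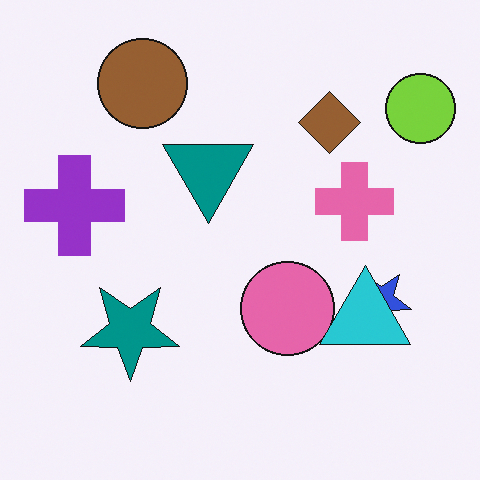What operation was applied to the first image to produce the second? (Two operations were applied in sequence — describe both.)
The second image is the first flipped vertically (top ↔ bottom), then overlaid with an additional cyan triangle.

The brown circle is in the bottom-left of the first image and the top-left of the second — shapes on opposite sides of the horizontal midline have swapped in a mirror flip. A cyan triangle appears in the second image that is absent from the first.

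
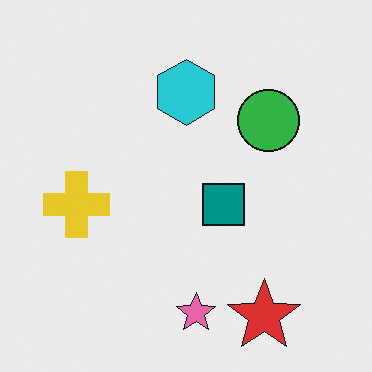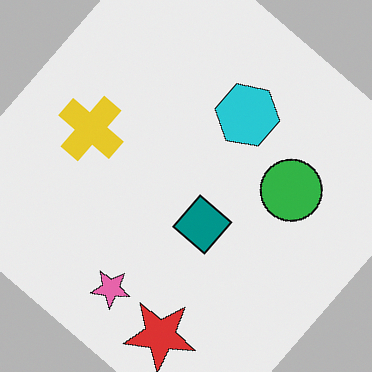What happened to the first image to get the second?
The transformation is: rotated clockwise by a large amount — several tens of degrees.

Every shape is tilted by the same angle and the image corners show triangular fill wedges — a whole-image rotation by a non-right angle.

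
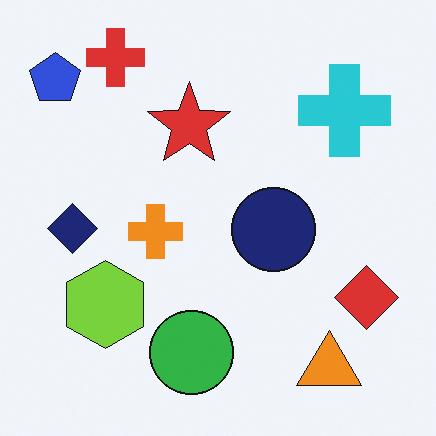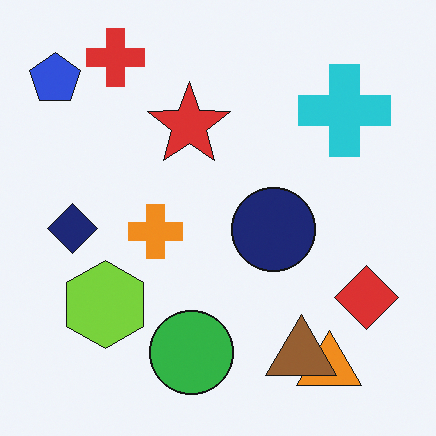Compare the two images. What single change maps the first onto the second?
Overlaid with an additional brown triangle.

A brown triangle appears in the second image that is absent from the first.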